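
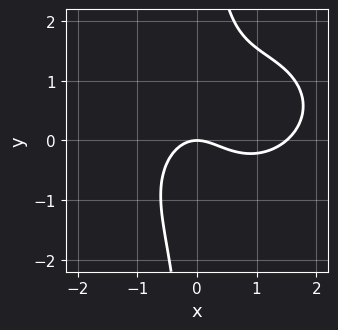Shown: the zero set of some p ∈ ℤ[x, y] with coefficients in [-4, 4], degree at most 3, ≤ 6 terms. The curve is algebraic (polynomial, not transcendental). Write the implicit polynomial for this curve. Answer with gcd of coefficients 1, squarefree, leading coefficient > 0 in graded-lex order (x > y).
First, degree: no degree-2 curve has this shape, so deg p = 3.
Next, from the axis intercepts and sections: it meets the y-axis at y = 0 (among the integer gridlines); it meets the x-axis at x = 0 (among the integer gridlines).
Finally, together with the visible shape, these determine p as stated.

2*x^3 - x^2*y + 3*x*y^2 - 3*x^2 - 3*y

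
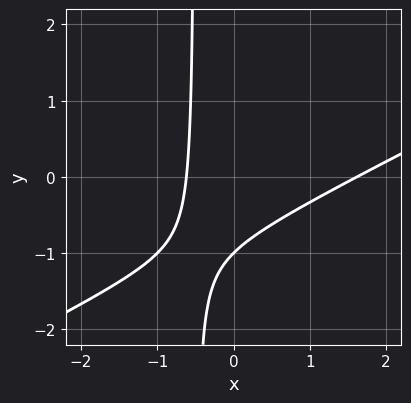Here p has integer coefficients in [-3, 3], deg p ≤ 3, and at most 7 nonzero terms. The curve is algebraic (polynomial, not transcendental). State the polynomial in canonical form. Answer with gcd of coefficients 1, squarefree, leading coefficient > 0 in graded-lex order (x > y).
x^2 - 2*x*y - x - y - 1

Degree: the shape is more complex than any degree-1 curve, so deg p = 2.
From the axis intercepts and sections: one y-axis crossing is at y = -1.
The integer polynomial consistent with all of this is the stated p.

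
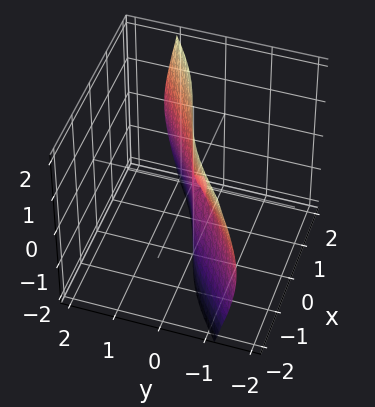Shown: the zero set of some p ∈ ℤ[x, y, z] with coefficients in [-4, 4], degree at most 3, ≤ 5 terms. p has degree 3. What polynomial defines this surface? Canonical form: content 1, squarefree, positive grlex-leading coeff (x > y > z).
1. Degree: no degree-2 surface has this shape, so deg p = 3.
2. From the visible intercepts: it meets the x-axis at x = 0 (among the integer gridlines); one y-axis crossing is at y = 0; every point of the z-axis in the box is on the surface.
3. These observations pin down the coefficients.

x^3 + x*z^2 - 3*y^3 - 3*y*z^2 - y^2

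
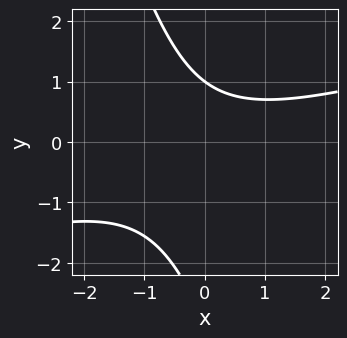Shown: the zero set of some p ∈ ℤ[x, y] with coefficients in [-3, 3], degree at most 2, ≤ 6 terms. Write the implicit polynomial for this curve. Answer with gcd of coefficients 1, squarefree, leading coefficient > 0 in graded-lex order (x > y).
x^2 - 3*x*y - y^2 - 2*y + 3

First, degree: no degree-1 curve has this shape, so deg p = 2.
Then, from the visible intercepts: it meets the y-axis at y = 1 (among the integer gridlines); no x-intercept at any integer in the box.
Finally, together with the visible shape, these determine p as stated.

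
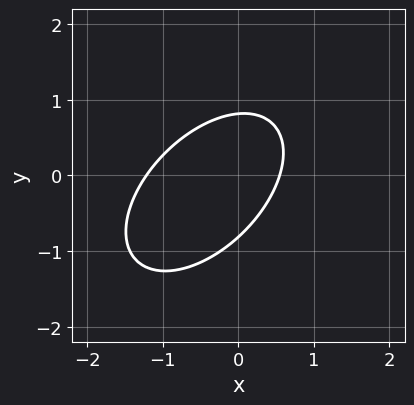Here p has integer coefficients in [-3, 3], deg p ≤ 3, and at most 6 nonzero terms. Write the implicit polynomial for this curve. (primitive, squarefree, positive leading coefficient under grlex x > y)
First, the degree is 2 — the shape is more complex than any degree-1 curve.
Finally, solving for integer coefficients yields p as stated.

3*x^2 - 3*x*y + 3*y^2 + 2*x - 2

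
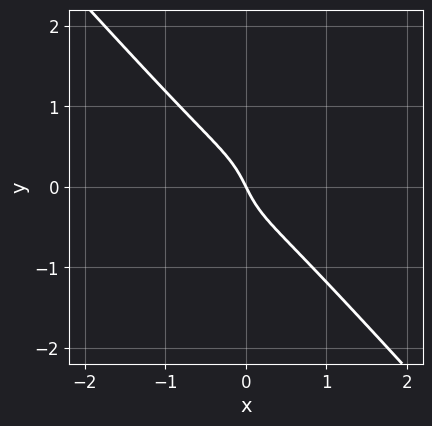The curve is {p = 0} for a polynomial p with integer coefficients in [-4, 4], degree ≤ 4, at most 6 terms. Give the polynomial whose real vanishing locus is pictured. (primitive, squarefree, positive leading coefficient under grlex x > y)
(a) The degree is 3 — a generic line meets the curve in up to 3 points.
(b) Checking where it meets the axes: it crosses the y-axis at the gridline y = 0; it crosses the x-axis at the gridline x = 0.
(c) These observations pin down the coefficients.

3*x^3 - x^2*y + 3*y^3 + 2*x + y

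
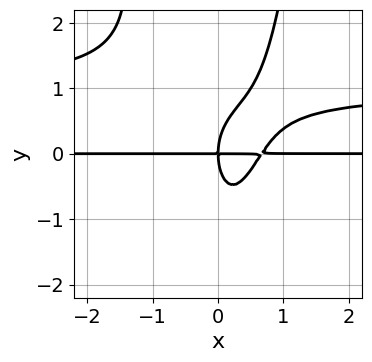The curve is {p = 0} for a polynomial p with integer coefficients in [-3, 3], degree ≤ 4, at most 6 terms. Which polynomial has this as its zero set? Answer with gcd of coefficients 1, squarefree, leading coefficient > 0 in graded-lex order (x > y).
3*x^2*y^2 - 3*x^2*y - y^3 + 2*x*y

First, degree: the shape is more complex than any degree-3 curve, so deg p = 4.
Next, observable constraints: every point of the x-axis in the box is on the curve; one y-axis crossing is at y = 0.
Finally, these observations pin down the coefficients.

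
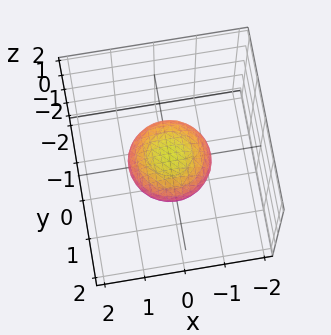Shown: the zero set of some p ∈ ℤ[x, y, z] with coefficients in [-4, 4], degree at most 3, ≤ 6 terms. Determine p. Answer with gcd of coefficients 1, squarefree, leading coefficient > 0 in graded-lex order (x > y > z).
x^2 + y^2 + 2*z^2 - 1

(a) Degree: a closed, bounded, convex surface; a quadric, so deg p = 2.
(b) Symmetries: it's symmetric under z → −z, forcing even powers of z; the surface is invariant under rotation about z: p = q(x² + y², z).
(c) From the visible intercepts: a circular section at z = 0 has radius exactly 1; the y-axis gridline crossings are at y ∈ {-1, 1}; the x-axis gridline crossings are at x ∈ {-1, 1}.
(d) These observations pin down the coefficients.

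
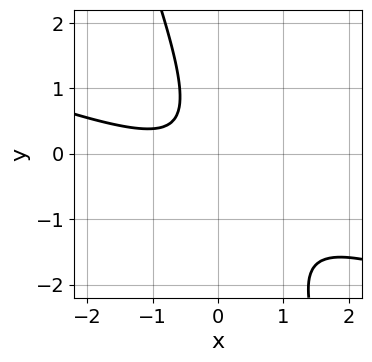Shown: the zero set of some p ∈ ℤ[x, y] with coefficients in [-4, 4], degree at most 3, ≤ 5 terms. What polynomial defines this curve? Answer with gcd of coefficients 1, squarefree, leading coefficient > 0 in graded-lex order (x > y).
x^2 + 3*x*y + y^2 + x + 1

1. deg p = 2. A generic line meets the curve in up to 2 points.
2. Against the integer gridlines: the curve avoids every integer y-axis point in the box; it misses every integer gridline on the x-axis.
3. Assembling these constraints gives the stated polynomial.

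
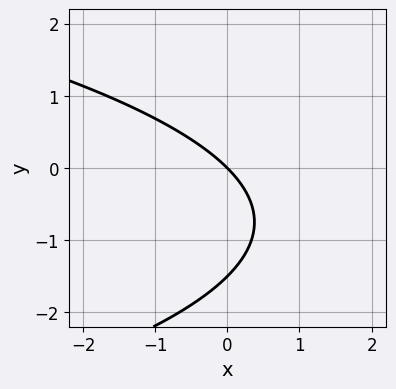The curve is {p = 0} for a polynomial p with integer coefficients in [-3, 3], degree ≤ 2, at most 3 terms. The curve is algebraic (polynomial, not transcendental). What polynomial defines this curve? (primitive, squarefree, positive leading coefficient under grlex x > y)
2*y^2 + 3*x + 3*y

1. The degree is 2 — no degree-1 curve has this shape.
2. From the axis intercepts and sections: it meets the y-axis at y = 0 (among the integer gridlines); it meets the x-axis at x = 0 (among the integer gridlines).
3. Fitting integer coefficients to these (and the overall shape) gives p.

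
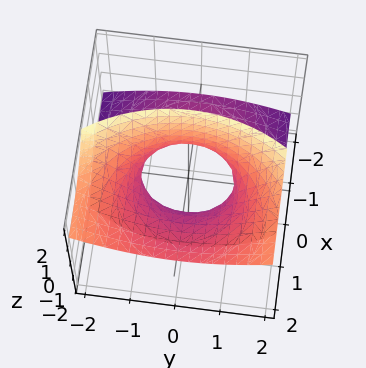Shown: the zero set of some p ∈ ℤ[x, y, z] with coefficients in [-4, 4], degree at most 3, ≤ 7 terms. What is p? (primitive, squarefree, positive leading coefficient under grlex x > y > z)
1. The degree is 2 — a generic line meets the surface in up to 2 points.
2. From the visible intercepts: among the integer gridlines, it crosses the x-axis at x ∈ {-1, 1}; the surface avoids every integer z-axis point in the box; the y-axis gridline crossings are at y ∈ {-1, 1}.
3. Fitting integer coefficients to these (and the overall shape) gives p.

x^2 - 3*x*z + y^2 - z^2 - 1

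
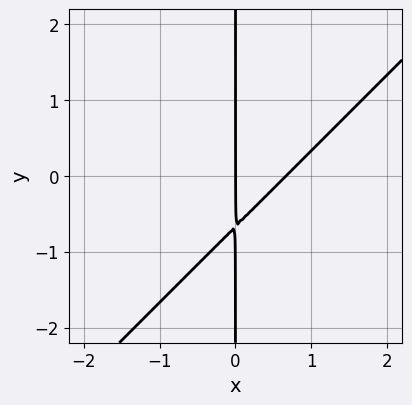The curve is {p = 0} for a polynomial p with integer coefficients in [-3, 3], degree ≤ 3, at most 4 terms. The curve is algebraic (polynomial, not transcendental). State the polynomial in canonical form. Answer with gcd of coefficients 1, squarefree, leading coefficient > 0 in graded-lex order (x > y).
The degree is 2 — no degree-1 curve has this shape.
From the visible intercepts: every point of the y-axis in the box is on the curve; it crosses the x-axis at the gridline x = 0.
Solving for integer coefficients yields p as stated.

3*x^2 - 3*x*y - 2*x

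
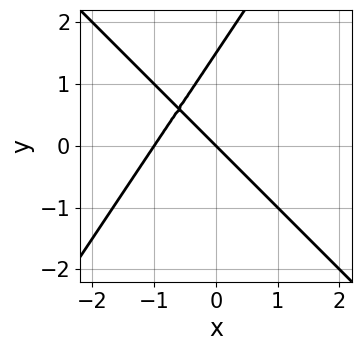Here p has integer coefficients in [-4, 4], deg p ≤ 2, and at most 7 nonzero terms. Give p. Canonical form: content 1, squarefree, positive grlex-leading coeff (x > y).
deg p = 2. The shape is more complex than any degree-1 curve.
Against the integer gridlines: the x-axis gridline crossings are at x ∈ {-1, 0}; it crosses the y-axis at the gridline y = 0.
Fitting integer coefficients to these (and the overall shape) gives p.

3*x^2 + x*y - 2*y^2 + 3*x + 3*y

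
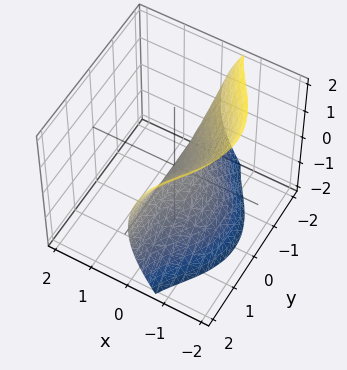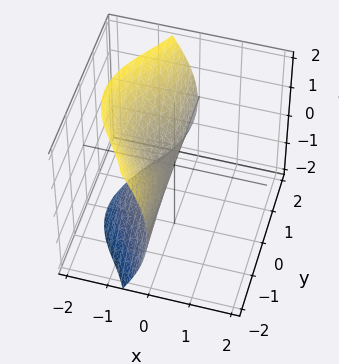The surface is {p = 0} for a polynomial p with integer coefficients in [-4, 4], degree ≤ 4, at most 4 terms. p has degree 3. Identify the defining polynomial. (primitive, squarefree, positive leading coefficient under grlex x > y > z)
1. Degree: a generic line meets the surface in up to 3 points, so deg p = 3.
2. Reading off the gridlines: it meets the x-axis at x = 0 (among the integer gridlines); it meets the z-axis at z = 0 (among the integer gridlines).
3. Fitting integer coefficients to these (and the overall shape) gives p. Check: (0, 1, 0) on the y-axis lies on the surface, and p(0, 1, 0) = 0. ✓

2*x^3 + 3*x*y^2 + 2*z^2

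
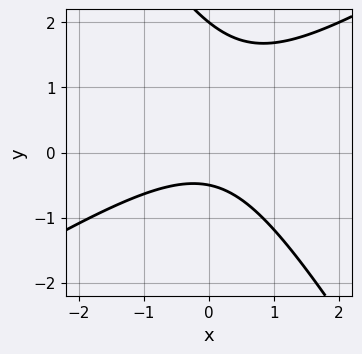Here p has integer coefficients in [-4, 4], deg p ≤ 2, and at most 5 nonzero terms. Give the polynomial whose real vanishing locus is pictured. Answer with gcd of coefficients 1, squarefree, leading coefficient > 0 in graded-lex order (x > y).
2*x^2 - 2*x*y - 2*y^2 + 3*y + 2

deg p = 2. The shape is more complex than any degree-1 curve.
From the axis intercepts and sections: no x-intercept at any integer in the box; it meets the y-axis at y = 2 (among the integer gridlines).
Matching integer coefficients to the picture gives p.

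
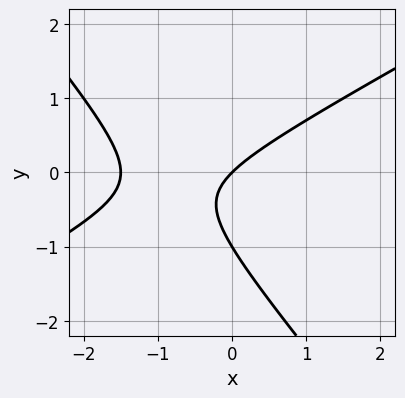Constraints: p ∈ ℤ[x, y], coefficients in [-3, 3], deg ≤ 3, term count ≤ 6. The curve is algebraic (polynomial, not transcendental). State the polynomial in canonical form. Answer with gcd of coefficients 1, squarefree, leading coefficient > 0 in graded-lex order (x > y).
1. deg p = 2. A generic line meets the curve in up to 2 points.
2. Checking where it meets the axes: among the integer gridlines, it crosses the y-axis at y ∈ {-1, 0}; it crosses the x-axis at the gridline x = 0.
3. Fitting integer coefficients to these (and the overall shape) gives p.

2*x^2 - 2*x*y - 3*y^2 + 3*x - 3*y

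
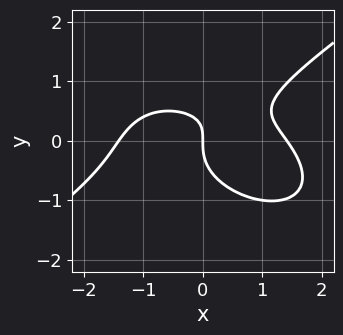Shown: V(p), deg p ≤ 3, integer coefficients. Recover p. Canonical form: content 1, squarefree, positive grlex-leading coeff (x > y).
x^3 - 3*y^3 + 2*x*y - 2*x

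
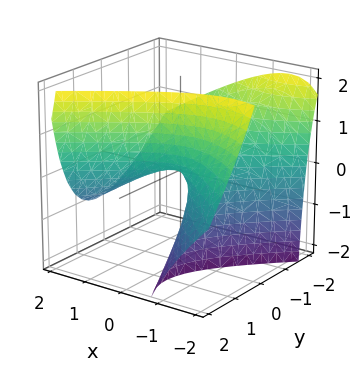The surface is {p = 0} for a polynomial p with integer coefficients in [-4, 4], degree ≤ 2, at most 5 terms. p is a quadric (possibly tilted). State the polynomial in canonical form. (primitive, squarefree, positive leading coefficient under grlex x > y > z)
2*x^2 + 3*x*z - 3*y^2 - 3*y*z + 3*z

1. Degree: the shape is more complex than any degree-1 surface, so deg p = 2.
2. Reading off the gridlines: one z-axis crossing is at z = 0; it crosses the x-axis at the gridline x = 0; it crosses the y-axis at the gridline y = 0.
3. The integer polynomial consistent with all of this is the stated p.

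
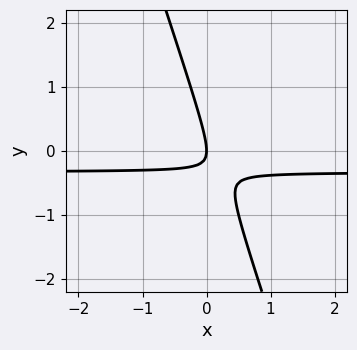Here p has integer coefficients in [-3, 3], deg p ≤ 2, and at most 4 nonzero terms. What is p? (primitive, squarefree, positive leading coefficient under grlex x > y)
3*x*y + y^2 + x

First, deg p = 2. A generic line meets the curve in up to 2 points.
Next, from the axis intercepts and sections: one x-axis crossing is at x = 0; it meets the y-axis at y = 0 (among the integer gridlines).
Finally, matching integer coefficients to the picture gives p.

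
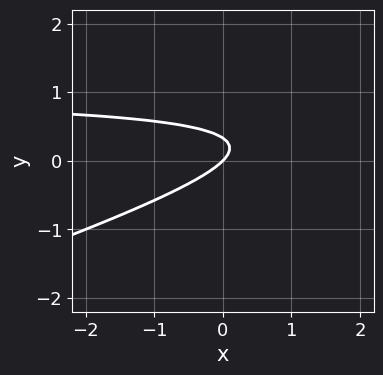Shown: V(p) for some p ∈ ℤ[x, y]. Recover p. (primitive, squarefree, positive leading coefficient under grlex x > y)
x*y - 3*y^2 - x + y

(a) deg p = 2. A generic line meets the curve in up to 2 points.
(b) Checking where it meets the axes: one x-axis crossing is at x = 0; it meets the y-axis at y = 0 (among the integer gridlines).
(c) Putting this together gives p.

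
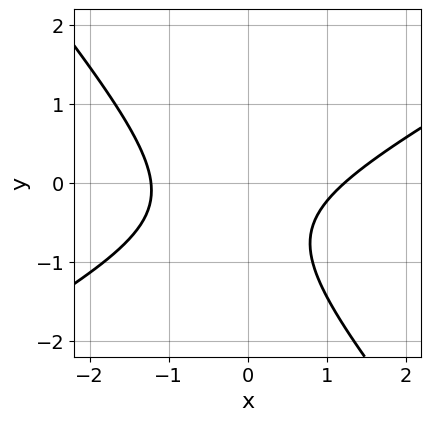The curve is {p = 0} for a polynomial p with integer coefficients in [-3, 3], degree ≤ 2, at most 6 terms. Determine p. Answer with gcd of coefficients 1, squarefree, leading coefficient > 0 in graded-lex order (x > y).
2*x^2 - 2*x*y - 3*y^2 - 3*y - 3

deg p = 2.
Observable constraints: no y-intercept at any integer in the box.
Matching integer coefficients to the picture gives p.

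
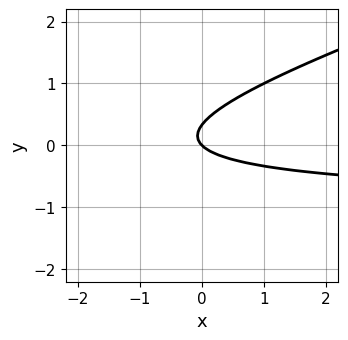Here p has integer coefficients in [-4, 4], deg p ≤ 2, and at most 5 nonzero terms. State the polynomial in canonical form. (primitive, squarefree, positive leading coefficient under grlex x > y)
x*y - 3*y^2 + x + y

(a) deg p = 2. No degree-1 curve has this shape.
(b) From the axis intercepts and sections: it crosses the x-axis at the gridline x = 0; it meets the y-axis at y = 0 (among the integer gridlines).
(c) Fitting integer coefficients to these (and the overall shape) gives p.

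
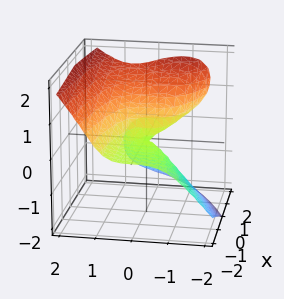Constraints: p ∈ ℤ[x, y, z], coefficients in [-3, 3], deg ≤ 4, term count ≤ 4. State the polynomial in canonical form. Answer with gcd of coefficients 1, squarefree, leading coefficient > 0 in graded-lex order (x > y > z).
x*y*z - 2*y^3 + 2*z^3 - 3*x*z

First, degree: a generic line meets the surface in up to 3 points, so deg p = 3.
Then, against the integer gridlines: it crosses the z-axis at the gridline z = 0; every point of the x-axis in the box is on the surface; one y-axis crossing is at y = 0.
Finally, putting this together gives p.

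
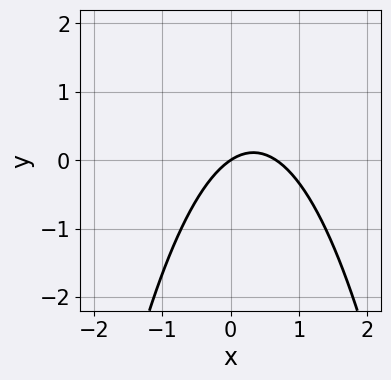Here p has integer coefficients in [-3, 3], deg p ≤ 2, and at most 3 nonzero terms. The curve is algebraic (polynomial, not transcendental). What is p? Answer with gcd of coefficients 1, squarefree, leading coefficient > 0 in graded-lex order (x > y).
First, the degree is 2 — the shape is more complex than any degree-1 curve.
Then, against the integer gridlines: it crosses the x-axis at the gridline x = 0; it crosses the y-axis at the gridline y = 0.
Finally, together with the visible shape, these determine p as stated.

3*x^2 - 2*x + 3*y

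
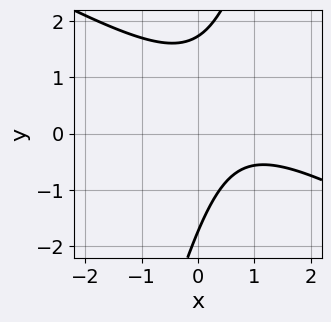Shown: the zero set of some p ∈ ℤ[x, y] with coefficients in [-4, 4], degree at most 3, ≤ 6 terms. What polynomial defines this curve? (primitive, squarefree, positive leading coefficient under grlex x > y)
2*x^2 + 3*x*y - y^2 - 3*x + 3

1. Degree: no degree-1 curve has this shape, so deg p = 2.
2. Reading off the gridlines: no x-intercept at any integer in the box.
3. These observations pin down the coefficients.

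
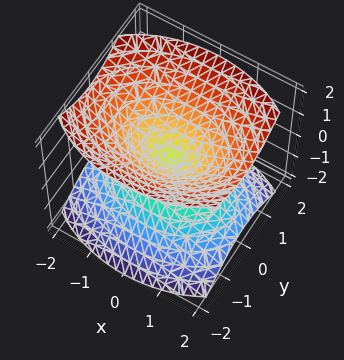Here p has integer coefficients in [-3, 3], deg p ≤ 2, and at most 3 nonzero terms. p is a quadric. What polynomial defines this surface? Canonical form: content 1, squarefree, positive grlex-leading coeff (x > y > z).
I count 2 distinct pieces. They look like related sheets of one shape, so recover p as a whole.
The degree is 2 — two nappes meeting at a single point; a quadric.
Symmetries: mirror symmetry x ↦ −x ⇒ only even powers of x; mirror symmetry z ↦ −z ⇒ only even powers of z; the y ↦ −y reflection is a symmetry, so y appears only in even powers.
Reading off the gridlines: it meets the x-axis at x = 0 (among the integer gridlines); it crosses the z-axis at the gridline z = 0; it meets the y-axis at y = 0 (among the integer gridlines).
Solving for integer coefficients yields p as stated.

x^2 + 2*y^2 - 2*z^2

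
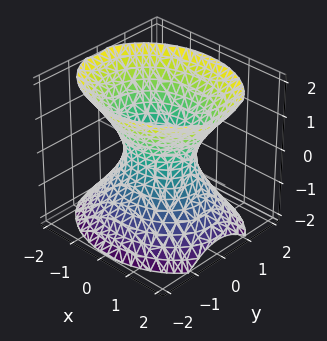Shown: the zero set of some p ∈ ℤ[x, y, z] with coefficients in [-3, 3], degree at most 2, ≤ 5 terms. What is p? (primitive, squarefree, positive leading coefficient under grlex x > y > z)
2*x^2 + 3*y^2 - 2*z^2 - 2

(a) Degree: an hourglass — one-sheet hyperboloid; a quadric, so deg p = 2.
(b) Symmetries: the x ↦ −x reflection is a symmetry, so x appears only in even powers; mirror symmetry y ↦ −y ⇒ only even powers of y; mirror symmetry z ↦ −z ⇒ only even powers of z.
(c) Observable constraints: among the integer gridlines, it crosses the x-axis at x ∈ {-1, 1}; it misses every integer gridline on the z-axis.
(d) These observations pin down the coefficients.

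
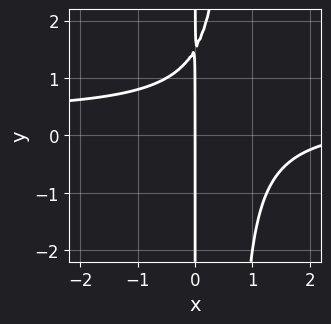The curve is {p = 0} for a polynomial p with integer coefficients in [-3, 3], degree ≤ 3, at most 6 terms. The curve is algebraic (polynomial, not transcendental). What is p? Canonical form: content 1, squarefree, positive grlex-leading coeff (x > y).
3*x^2*y - x^2 - 2*x*y + 3*x

Degree: no degree-2 curve has this shape, so deg p = 3.
Observable constraints: one x-axis crossing is at x = 0; the visible y-axis segment lies entirely on the curve.
These observations pin down the coefficients.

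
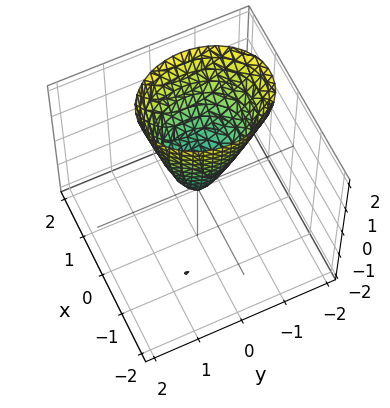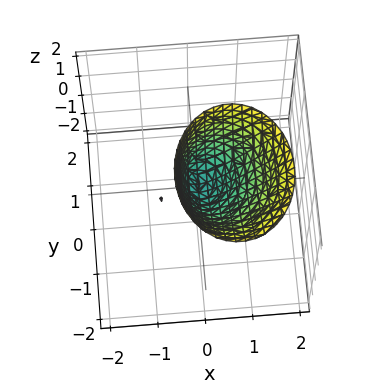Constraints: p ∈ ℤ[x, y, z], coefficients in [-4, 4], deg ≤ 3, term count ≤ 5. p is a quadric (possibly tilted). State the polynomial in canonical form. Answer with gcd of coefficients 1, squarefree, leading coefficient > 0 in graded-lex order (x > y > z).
3*x^2 - 2*x*z + 2*y^2 + y*z - z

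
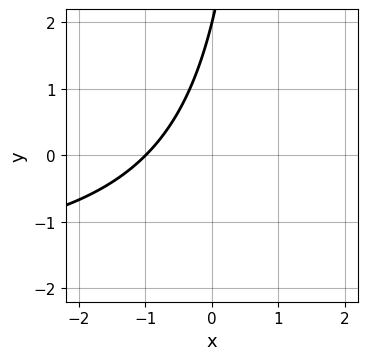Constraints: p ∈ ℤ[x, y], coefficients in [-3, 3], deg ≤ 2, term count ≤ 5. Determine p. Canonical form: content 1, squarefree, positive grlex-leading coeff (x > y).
x*y + 2*x - y + 2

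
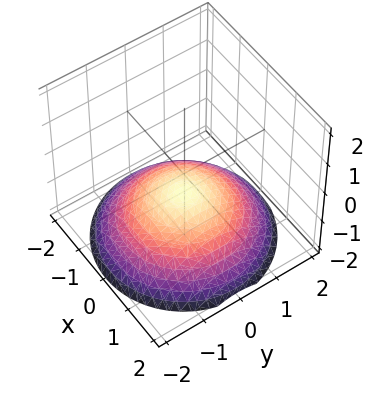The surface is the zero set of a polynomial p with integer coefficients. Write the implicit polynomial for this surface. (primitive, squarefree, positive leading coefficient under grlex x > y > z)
deg p = 2. A generic line meets the surface in up to 2 points.
By symmetry, the z-axis is an axis of rotation, so x and y enter only as x² + y².
Checking where it meets the axes: a circular section at z = -1 has radius exactly 1; no y-intercept at any integer in the box; no x-intercept at any integer in the box.
Matching integer coefficients to the picture gives p.

x^2 + y^2 + 3*z + 2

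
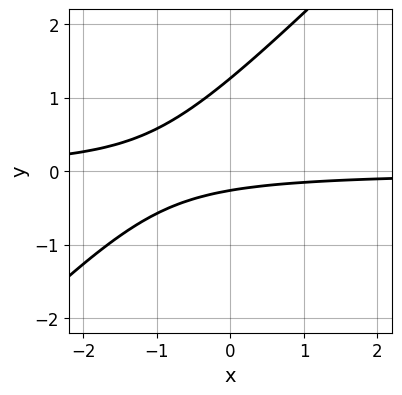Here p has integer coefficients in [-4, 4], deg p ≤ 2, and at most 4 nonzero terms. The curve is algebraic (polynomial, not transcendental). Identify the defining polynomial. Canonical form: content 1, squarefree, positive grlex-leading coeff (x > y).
3*x*y - 3*y^2 + 3*y + 1

First, the degree is 2 — the shape is more complex than any degree-1 curve.
Next, checking where it meets the axes: no x-intercept at any integer in the box.
Finally, fitting integer coefficients to these (and the overall shape) gives p.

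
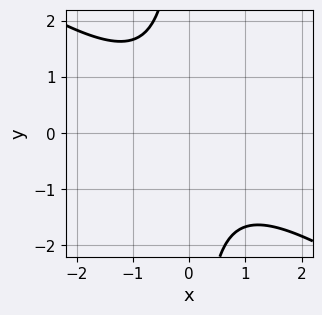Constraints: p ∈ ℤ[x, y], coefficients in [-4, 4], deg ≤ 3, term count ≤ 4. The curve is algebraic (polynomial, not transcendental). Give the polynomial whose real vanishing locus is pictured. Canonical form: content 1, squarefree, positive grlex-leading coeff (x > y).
First, the degree is 2 — a generic line meets the curve in up to 2 points.
Next, against the integer gridlines: it misses every integer gridline on the y-axis; it misses every integer gridline on the x-axis.
Finally, putting this together gives p.

2*x^2 + 3*x*y + 3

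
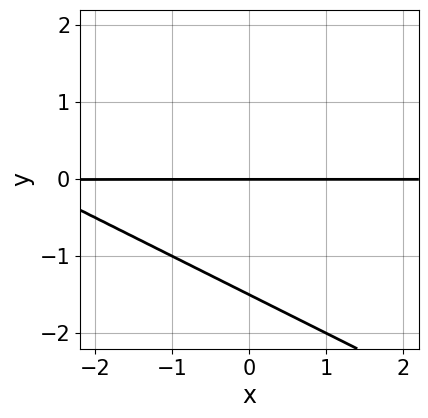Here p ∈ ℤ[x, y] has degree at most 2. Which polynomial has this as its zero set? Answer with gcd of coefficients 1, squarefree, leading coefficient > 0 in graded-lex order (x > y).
The degree is 2 — no degree-1 curve has this shape.
Checking where it meets the axes: one y-axis crossing is at y = 0; the visible x-axis segment lies entirely on the curve.
Solving for integer coefficients yields p as stated.

x*y + 2*y^2 + 3*y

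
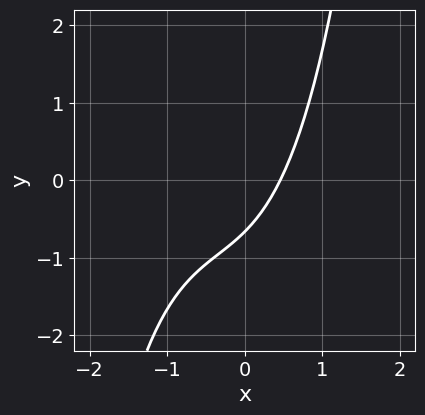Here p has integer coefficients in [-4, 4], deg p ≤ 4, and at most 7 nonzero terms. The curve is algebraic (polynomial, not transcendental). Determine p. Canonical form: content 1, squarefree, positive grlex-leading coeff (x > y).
(a) Degree: a generic line meets the curve in up to 3 points, so deg p = 3.
(b) Matching integer coefficients to the picture gives p.

2*x^3 + 2*x^2 + 3*x - 3*y - 2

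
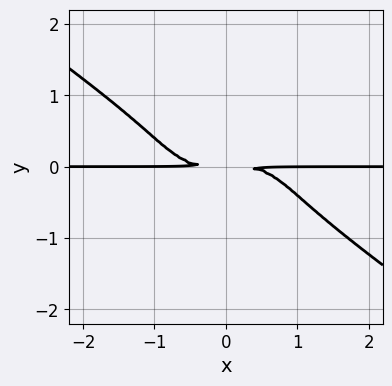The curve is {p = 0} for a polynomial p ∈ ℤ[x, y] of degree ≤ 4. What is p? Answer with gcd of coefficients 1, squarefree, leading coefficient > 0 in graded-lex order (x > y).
(a) deg p = 4.
(b) From the visible intercepts: the visible x-axis segment lies entirely on the curve.
(c) Solving for integer coefficients yields p as stated.

x^3*y + 3*y^4 + 2*y^2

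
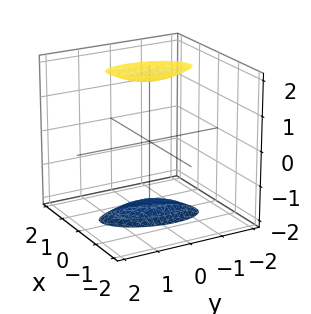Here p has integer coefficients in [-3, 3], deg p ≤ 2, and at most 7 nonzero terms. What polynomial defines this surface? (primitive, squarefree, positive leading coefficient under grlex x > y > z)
I count 2 distinct pieces.
The degree is 2 — the shape is more complex than any degree-1 surface.
Against the integer gridlines: the surface avoids every integer y-axis point in the box; it misses every integer gridline on the x-axis.
Matching integer coefficients to the picture gives p.

3*x^2 - x*y + y^2 - z^2 + 3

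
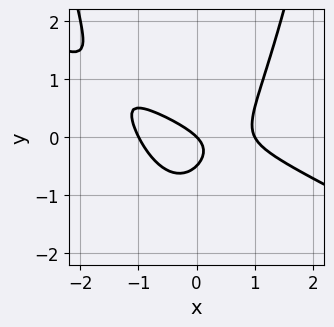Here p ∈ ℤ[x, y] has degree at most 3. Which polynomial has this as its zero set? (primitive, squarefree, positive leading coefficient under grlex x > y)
The degree is 3 — the shape is more complex than any degree-2 curve.
Checking where it meets the axes: the x-axis gridline crossings are at x ∈ {-1, 0, 1}; it crosses the y-axis at the gridline y = 0.
Together with the visible shape, these determine p as stated.

x^3 + 2*x^2*y - 2*y^2 - x - y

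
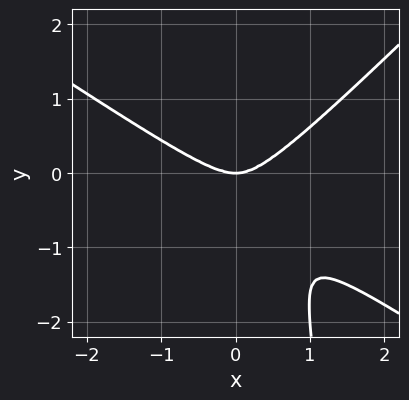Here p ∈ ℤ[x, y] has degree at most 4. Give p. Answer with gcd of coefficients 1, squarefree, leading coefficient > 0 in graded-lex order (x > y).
2*x^4 + x^3*y - 3*x^2*y^2 - 2*x^2*y - y^3

Degree: the shape is more complex than any degree-3 curve, so deg p = 4.
From the axis intercepts and sections: one x-axis crossing is at x = 0; it meets the y-axis at y = 0 (among the integer gridlines).
These observations pin down the coefficients.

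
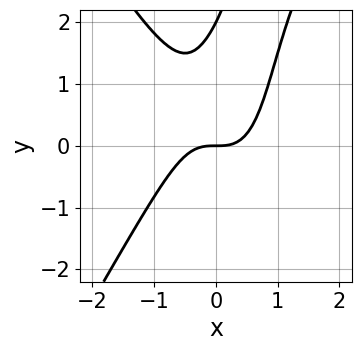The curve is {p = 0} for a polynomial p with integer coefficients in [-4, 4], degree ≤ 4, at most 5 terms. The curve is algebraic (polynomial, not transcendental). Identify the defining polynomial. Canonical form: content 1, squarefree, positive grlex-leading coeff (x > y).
(a) Degree: a generic line meets the curve in up to 3 points, so deg p = 3.
(b) Observable constraints: it crosses the x-axis at the gridline x = 0; among the integer gridlines, it crosses the y-axis at y ∈ {0, 2}.
(c) Fitting integer coefficients to these (and the overall shape) gives p.

3*x^3 - x*y^2 + y^2 - 2*y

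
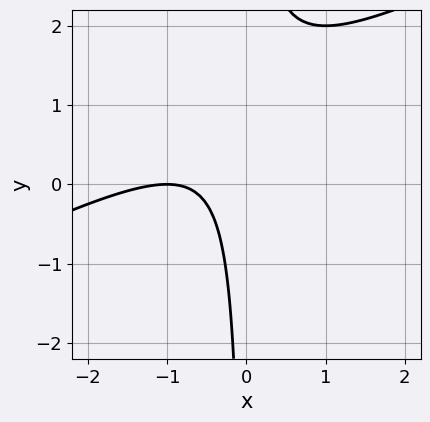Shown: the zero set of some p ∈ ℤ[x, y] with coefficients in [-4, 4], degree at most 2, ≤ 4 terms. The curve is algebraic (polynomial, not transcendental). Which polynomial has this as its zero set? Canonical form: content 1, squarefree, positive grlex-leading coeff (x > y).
Degree: the shape is more complex than any degree-1 curve, so deg p = 2.
Observable constraints: it crosses the x-axis at the gridline x = -1; it misses every integer gridline on the y-axis.
Assembling these constraints gives the stated polynomial.

x^2 - 2*x*y + 2*x + 1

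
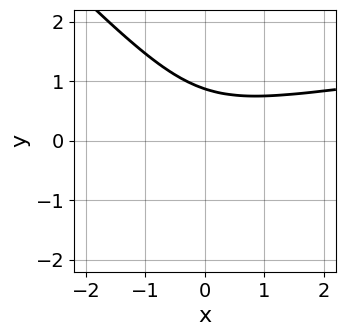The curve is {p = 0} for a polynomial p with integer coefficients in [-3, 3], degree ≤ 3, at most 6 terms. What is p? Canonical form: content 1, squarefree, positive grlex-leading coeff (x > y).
3*x*y^2 + 3*y^3 - x^2 - 2

(a) Degree: a generic line meets the curve in up to 3 points, so deg p = 3.
(b) Reading off the gridlines: no x-intercept at any integer in the box.
(c) Assembling these constraints gives the stated polynomial.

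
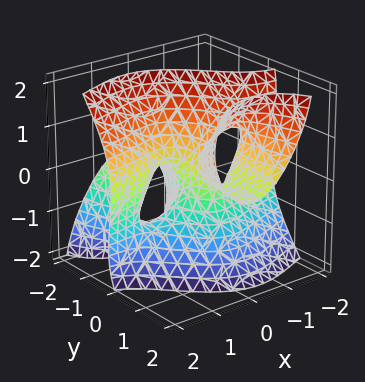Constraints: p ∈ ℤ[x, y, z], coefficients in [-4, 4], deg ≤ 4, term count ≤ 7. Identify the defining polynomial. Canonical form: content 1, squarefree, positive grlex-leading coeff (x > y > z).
3*x^2*y + x*z^2 - 2*y^2*z + z^3 + x

deg p = 3. No degree-2 surface has this shape.
Against the integer gridlines: one x-axis crossing is at x = 0; one z-axis crossing is at z = 0.
Fitting integer coefficients to these (and the overall shape) gives p. Check: (0, 1, 0) on the y-axis lies on the surface, and p(0, 1, 0) = 0. ✓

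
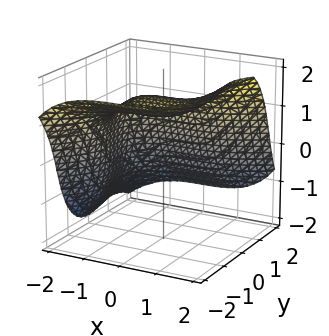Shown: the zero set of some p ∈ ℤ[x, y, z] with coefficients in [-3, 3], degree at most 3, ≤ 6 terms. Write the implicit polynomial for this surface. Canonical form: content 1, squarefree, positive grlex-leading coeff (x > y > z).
x^3 - 2*y^3 - 2*y^2*z - z^3 + 3

1. deg p = 3. The shape is more complex than any degree-2 surface.
2. Solving for integer coefficients yields p as stated.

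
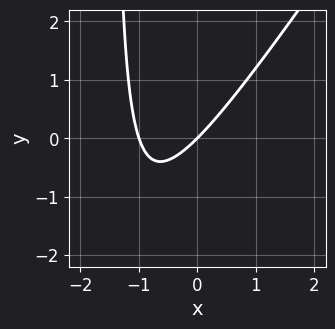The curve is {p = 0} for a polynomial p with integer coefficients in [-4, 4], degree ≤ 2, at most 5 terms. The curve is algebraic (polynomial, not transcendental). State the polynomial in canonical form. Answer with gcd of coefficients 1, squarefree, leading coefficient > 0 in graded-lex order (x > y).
3*x^2 - 2*x*y + 3*x - 3*y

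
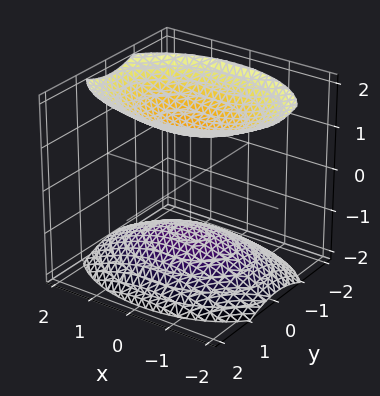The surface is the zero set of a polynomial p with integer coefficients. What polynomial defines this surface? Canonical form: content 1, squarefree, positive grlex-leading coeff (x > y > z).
First, the picture has 2 separate pieces. They look like related sheets of one shape, so recover p as a whole.
Next, degree: two sheets facing apart; a quadric, so deg p = 2.
Next, symmetries: it's symmetric under y → −y, forcing even powers of y; mirror symmetry x ↦ −x ⇒ only even powers of x; it's symmetric under z → −z, forcing even powers of z.
Then, checking where it meets the axes: it misses every integer gridline on the x-axis; it misses every integer gridline on the y-axis.
Finally, putting this together gives p.

x^2 + 2*y^2 - 2*z^2 + 3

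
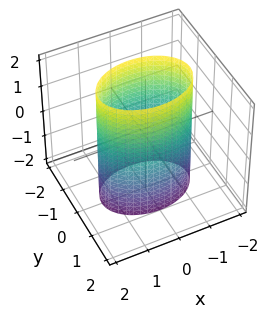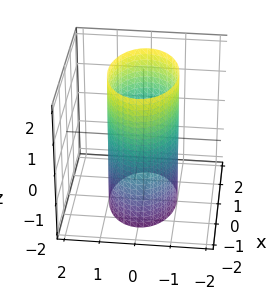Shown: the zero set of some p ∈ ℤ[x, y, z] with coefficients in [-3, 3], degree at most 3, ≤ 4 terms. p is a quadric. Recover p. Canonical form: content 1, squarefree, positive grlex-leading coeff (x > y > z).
1. Degree: constant cross-section along one axis; a quadric, so deg p = 2.
2. Symmetries: the z ↦ −z reflection is a symmetry, so z appears only in even powers; mirror symmetry y ↦ −y ⇒ only even powers of y; it's symmetric under x → −x, forcing even powers of x.
3. Checking where it meets the axes: the y-axis gridline crossings are at y ∈ {-1, 1}; the surface avoids every integer z-axis point in the box.
4. Together with the visible shape, these determine p as stated.

x^2 + 2*y^2 - 2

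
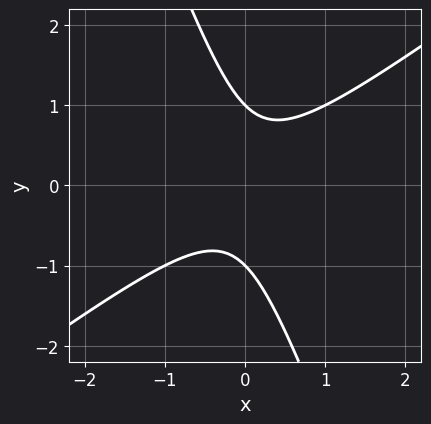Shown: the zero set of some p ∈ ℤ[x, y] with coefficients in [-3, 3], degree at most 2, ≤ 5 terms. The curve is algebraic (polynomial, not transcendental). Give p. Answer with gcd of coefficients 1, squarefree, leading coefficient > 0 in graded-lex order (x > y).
First, deg p = 2. The shape is more complex than any degree-1 curve.
Then, observable constraints: no x-intercept at any integer in the box; among the integer gridlines, it crosses the y-axis at y ∈ {-1, 1}.
Finally, the integer polynomial consistent with all of this is the stated p.

2*x^2 - 2*x*y - y^2 + 1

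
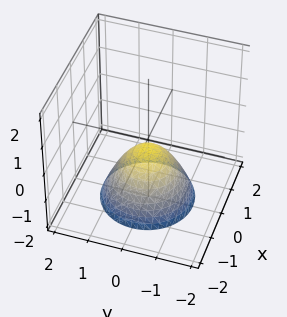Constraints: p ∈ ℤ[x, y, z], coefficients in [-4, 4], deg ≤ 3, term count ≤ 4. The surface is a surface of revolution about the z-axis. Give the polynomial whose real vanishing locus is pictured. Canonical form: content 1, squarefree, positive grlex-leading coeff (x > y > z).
1. The degree is 2 — no degree-1 surface has this shape.
2. By symmetry, the surface is invariant under rotation about z: p = q(x² + y², z).
3. Against the integer gridlines: a circular section at z = -1 has radius between 0 and 1; it misses every integer gridline on the y-axis.
4. Putting this together gives p.

3*x^2 + 3*y^2 + 3*z + 1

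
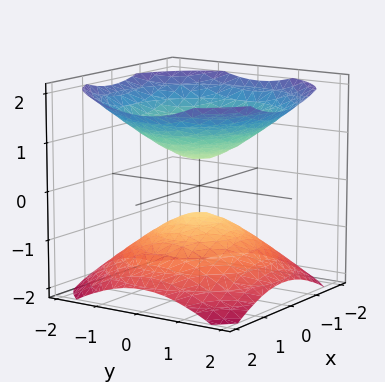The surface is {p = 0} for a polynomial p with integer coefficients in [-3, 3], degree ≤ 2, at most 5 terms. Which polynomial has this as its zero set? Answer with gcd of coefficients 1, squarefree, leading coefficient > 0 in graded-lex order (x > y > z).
1. I count 2 distinct pieces.
2. The degree is 2 — a generic line meets the surface in up to 2 points.
3. Symmetries: rotational symmetry about the z-axis ⇒ p depends on x, y only through x² + y².
4. Checking where it meets the axes: it misses every integer gridline on the y-axis; no x-intercept at any integer in the box.
5. Putting this together gives p.

2*x^2 + 2*y^2 - 3*z^2 + 1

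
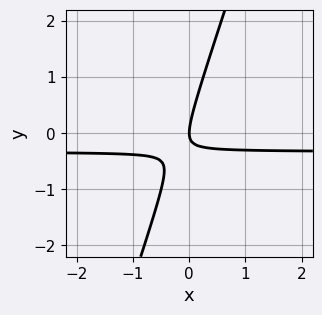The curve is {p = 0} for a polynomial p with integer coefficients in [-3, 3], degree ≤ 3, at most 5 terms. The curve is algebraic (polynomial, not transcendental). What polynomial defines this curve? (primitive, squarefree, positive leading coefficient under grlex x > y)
First, deg p = 2.
Then, reading off the gridlines: one x-axis crossing is at x = 0; it meets the y-axis at y = 0 (among the integer gridlines).
Finally, these observations pin down the coefficients.

3*x*y - y^2 + x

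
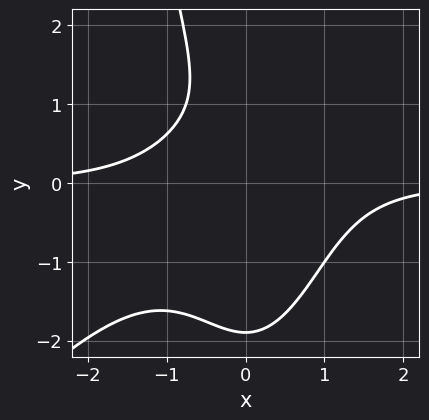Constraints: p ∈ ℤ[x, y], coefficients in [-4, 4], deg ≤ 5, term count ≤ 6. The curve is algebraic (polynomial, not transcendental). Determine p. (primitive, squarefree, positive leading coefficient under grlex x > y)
First, the degree is 4 — a generic line meets the curve in up to 4 points.
Next, from the visible intercepts: the curve avoids every integer x-axis point in the box.
Finally, putting this together gives p.

2*x^3*y - 2*x^2*y^2 + y^3 - 2*y + 3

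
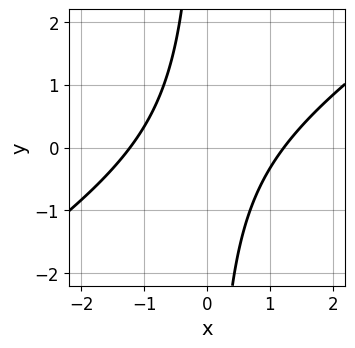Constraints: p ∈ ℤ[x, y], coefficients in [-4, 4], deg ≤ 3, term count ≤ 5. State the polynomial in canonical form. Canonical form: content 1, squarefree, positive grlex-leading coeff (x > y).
(a) deg p = 2.
(b) Reading off the gridlines: no y-intercept at any integer in the box.
(c) The integer polynomial consistent with all of this is the stated p.

2*x^2 - 3*x*y - 3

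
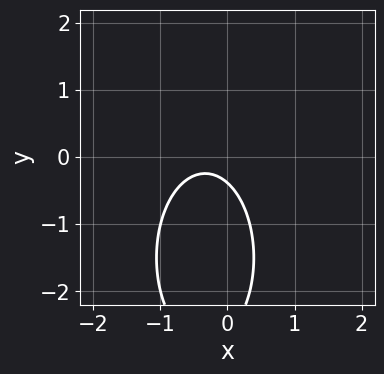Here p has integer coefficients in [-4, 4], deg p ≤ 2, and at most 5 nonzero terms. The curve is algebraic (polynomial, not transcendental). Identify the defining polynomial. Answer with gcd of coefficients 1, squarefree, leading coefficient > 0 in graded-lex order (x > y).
First, deg p = 2.
Then, reading off the gridlines: no x-intercept at any integer in the box.
Finally, the integer polynomial consistent with all of this is the stated p.

3*x^2 + y^2 + 2*x + 3*y + 1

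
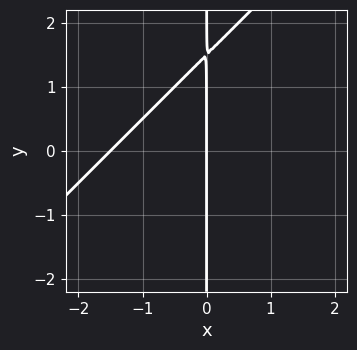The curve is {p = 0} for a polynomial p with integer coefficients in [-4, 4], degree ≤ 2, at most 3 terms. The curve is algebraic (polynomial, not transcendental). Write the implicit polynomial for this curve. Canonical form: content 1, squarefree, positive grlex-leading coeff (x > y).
2*x^2 - 2*x*y + 3*x

The degree is 2 — a generic line meets the curve in up to 2 points.
Against the integer gridlines: it meets the x-axis at x = 0 (among the integer gridlines); the visible y-axis segment lies entirely on the curve.
Solving for integer coefficients yields p as stated.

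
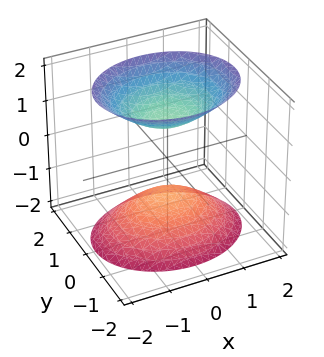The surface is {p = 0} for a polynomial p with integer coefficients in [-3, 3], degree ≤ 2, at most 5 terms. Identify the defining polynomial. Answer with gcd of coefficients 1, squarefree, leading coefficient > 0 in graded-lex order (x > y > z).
(a) The picture has 2 separate pieces. Treating them together as one polynomial.
(b) The degree is 2 — two sheets facing apart; a quadric.
(c) Symmetries: mirror symmetry x ↦ −x ⇒ only even powers of x; mirror symmetry y ↦ −y ⇒ only even powers of y; mirror symmetry z ↦ −z ⇒ only even powers of z.
(d) Against the integer gridlines: the z-axis gridline crossings are at z ∈ {-1, 1}; no x-intercept at any integer in the box.
(e) Solving for integer coefficients yields p as stated.

2*x^2 + 3*y^2 - 2*z^2 + 2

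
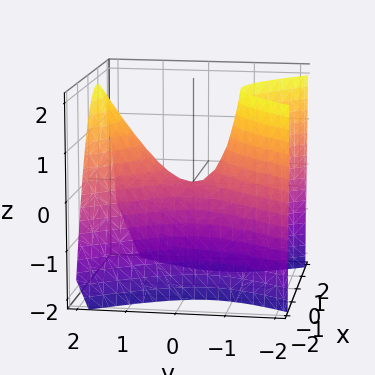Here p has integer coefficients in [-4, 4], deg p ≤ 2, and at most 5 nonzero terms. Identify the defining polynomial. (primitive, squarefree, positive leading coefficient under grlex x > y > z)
3*x^2 - 2*y^2 + y*z + 2*z

First, degree: no degree-1 surface has this shape, so deg p = 2.
Next, reading off the gridlines: it crosses the y-axis at the gridline y = 0; it meets the x-axis at x = 0 (among the integer gridlines); it crosses the z-axis at the gridline z = 0.
Finally, the integer polynomial consistent with all of this is the stated p.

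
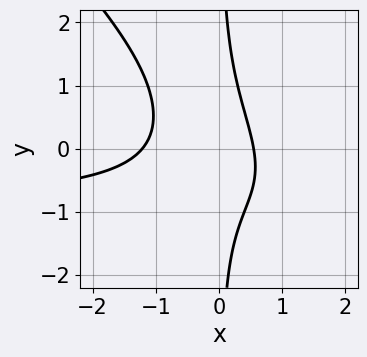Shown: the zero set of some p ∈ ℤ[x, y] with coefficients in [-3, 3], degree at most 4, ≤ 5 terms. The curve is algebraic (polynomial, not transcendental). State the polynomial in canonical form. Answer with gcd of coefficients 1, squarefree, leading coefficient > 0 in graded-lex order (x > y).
3*x^2*y + 3*x*y^2 + 3*x^2 + 2*x - 2

Degree: no degree-2 curve has this shape, so deg p = 3.
Checking where it meets the axes: it misses every integer gridline on the y-axis.
Together with the visible shape, these determine p as stated.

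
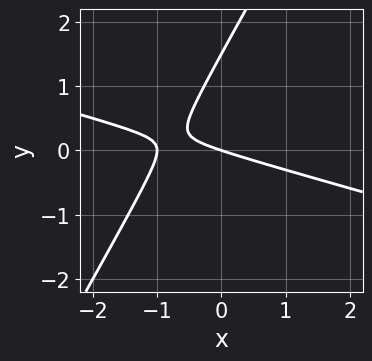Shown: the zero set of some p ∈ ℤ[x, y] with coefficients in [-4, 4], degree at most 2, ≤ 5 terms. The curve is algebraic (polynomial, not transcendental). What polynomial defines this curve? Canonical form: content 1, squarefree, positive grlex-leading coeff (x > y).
x^2 + 3*x*y - 2*y^2 + x + 3*y

1. Degree: no degree-1 curve has this shape, so deg p = 2.
2. Observable constraints: among the integer gridlines, it crosses the x-axis at x ∈ {-1, 0}; one y-axis crossing is at y = 0.
3. Putting this together gives p.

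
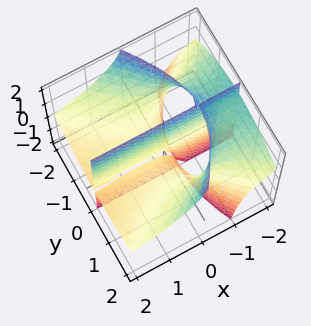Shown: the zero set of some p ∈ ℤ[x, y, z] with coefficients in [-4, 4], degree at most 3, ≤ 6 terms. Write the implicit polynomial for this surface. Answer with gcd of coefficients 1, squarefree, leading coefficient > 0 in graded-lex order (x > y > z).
x^2*y + 3*x*y*z - y^3 + 2*y*z + y

(a) There are 2 components. Treating them together as one polynomial.
(b) The degree is 3 — the shape is more complex than any degree-2 surface.
(c) Reading off the gridlines: the visible x-axis segment lies entirely on the surface; the visible z-axis segment lies entirely on the surface; the y-axis gridline crossings are at y ∈ {-1, 0, 1}.
(d) Fitting integer coefficients to these (and the overall shape) gives p.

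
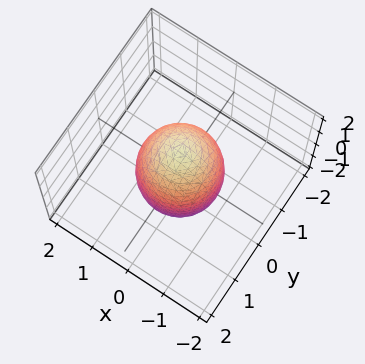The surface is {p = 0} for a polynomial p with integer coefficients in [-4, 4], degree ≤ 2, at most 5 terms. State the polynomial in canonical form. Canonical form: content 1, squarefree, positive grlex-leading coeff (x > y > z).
1. Degree: bounded and convex; a quadric, so deg p = 2.
2. Symmetries: the z ↦ −z reflection is a symmetry, so z appears only in even powers; the z-axis is an axis of rotation, so x and y enter only as x² + y².
3. From the visible intercepts: among the integer gridlines, it crosses the y-axis at y ∈ {-1, 1}; the x-axis gridline crossings are at x ∈ {-1, 1}; a circular section at z = 0 has radius exactly 1.
4. Together with the visible shape, these determine p as stated.

3*x^2 + 3*y^2 + z^2 - 3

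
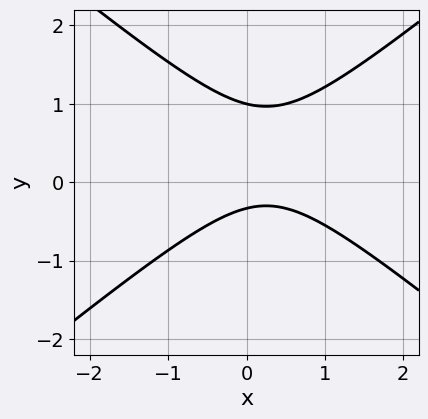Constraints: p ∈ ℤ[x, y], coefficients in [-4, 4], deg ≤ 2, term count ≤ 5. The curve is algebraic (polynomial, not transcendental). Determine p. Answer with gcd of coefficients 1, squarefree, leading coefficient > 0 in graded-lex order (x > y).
First, degree: a generic line meets the curve in up to 2 points, so deg p = 2.
Next, from the visible intercepts: it misses every integer gridline on the x-axis; it crosses the y-axis at the gridline y = 1.
Finally, these observations pin down the coefficients.

2*x^2 - 3*y^2 - x + 2*y + 1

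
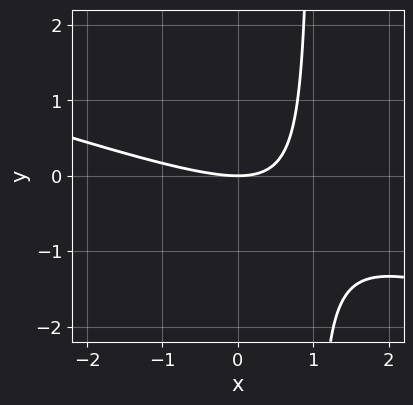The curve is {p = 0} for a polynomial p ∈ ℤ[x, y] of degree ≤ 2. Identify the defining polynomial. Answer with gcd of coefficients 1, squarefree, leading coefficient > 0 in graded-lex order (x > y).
x^2 + 3*x*y - 3*y

1. deg p = 2. The shape is more complex than any degree-1 curve.
2. From the visible intercepts: one y-axis crossing is at y = 0; it meets the x-axis at x = 0 (among the integer gridlines).
3. The integer polynomial consistent with all of this is the stated p.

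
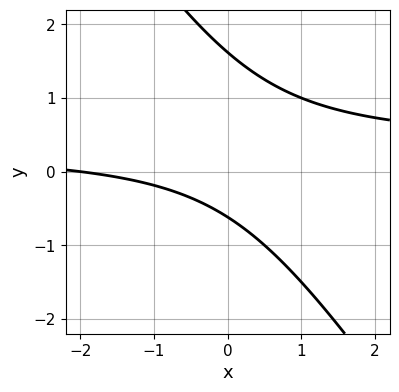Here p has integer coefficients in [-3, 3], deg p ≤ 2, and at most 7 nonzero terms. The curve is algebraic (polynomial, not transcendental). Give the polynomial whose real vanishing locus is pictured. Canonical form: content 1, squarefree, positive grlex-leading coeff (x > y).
3*x*y + 2*y^2 - x - 2*y - 2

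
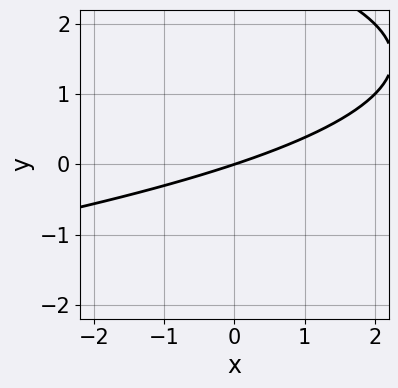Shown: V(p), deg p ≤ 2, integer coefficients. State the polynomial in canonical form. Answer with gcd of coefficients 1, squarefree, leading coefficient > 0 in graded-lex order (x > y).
1. The degree is 2 — the shape is more complex than any degree-1 curve.
2. Against the integer gridlines: it crosses the y-axis at the gridline y = 0; one x-axis crossing is at x = 0.
3. Fitting integer coefficients to these (and the overall shape) gives p.

y^2 + x - 3*y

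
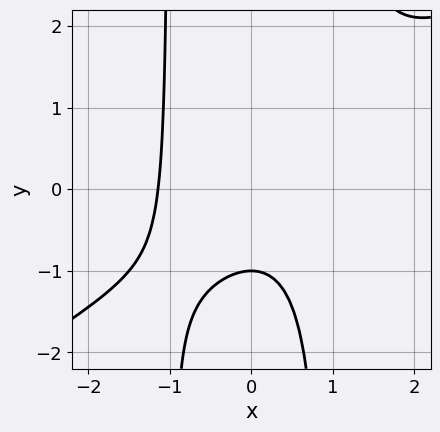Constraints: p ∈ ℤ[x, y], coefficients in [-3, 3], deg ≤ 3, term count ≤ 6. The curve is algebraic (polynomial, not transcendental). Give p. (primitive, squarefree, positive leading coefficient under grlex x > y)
The degree is 3 — a generic line meets the curve in up to 3 points.
Reading off the gridlines: it crosses the y-axis at the gridline y = -1.
Together with the visible shape, these determine p as stated.

2*x^3 - 3*x^2*y + 3*y + 3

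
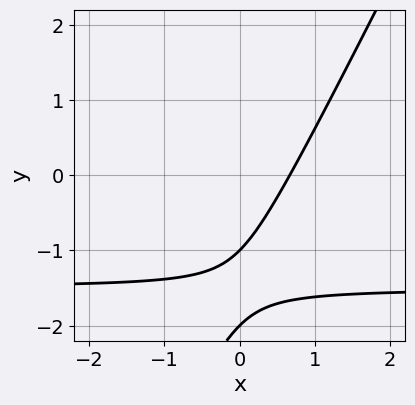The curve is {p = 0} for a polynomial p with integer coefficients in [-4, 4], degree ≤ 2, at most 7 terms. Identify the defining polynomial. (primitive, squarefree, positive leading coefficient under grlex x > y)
(a) The degree is 2 — no degree-1 curve has this shape.
(b) Reading off the gridlines: among the integer gridlines, it crosses the y-axis at y ∈ {-2, -1}.
(c) These observations pin down the coefficients.

2*x*y - y^2 + 3*x - 3*y - 2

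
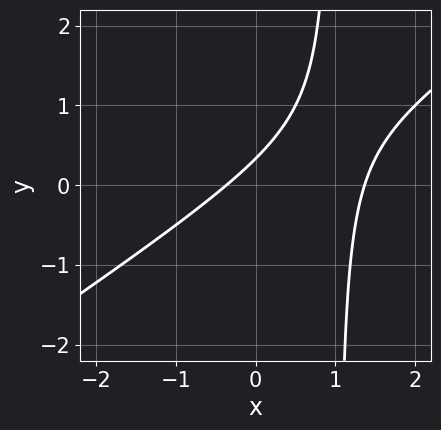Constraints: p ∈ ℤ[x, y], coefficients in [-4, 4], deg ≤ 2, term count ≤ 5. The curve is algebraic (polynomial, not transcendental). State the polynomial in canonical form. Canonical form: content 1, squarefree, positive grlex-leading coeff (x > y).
2*x^2 - 3*x*y - 2*x + 3*y - 1

1. deg p = 2. No degree-1 curve has this shape.
2. Matching integer coefficients to the picture gives p.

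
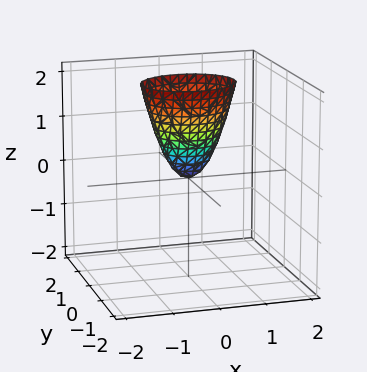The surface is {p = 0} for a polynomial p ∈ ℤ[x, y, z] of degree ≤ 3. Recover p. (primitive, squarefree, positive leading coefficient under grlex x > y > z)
1. The degree is 2 — a paraboloid; a quadric.
2. Symmetries: mirror symmetry x ↦ −x ⇒ only even powers of x; it's symmetric under y → −y, forcing even powers of y.
3. Against the integer gridlines: it crosses the y-axis at the gridline y = 0; it crosses the x-axis at the gridline x = 0; it crosses the z-axis at the gridline z = 0.
4. Solving for integer coefficients yields p as stated.

2*x^2 + 3*y^2 - z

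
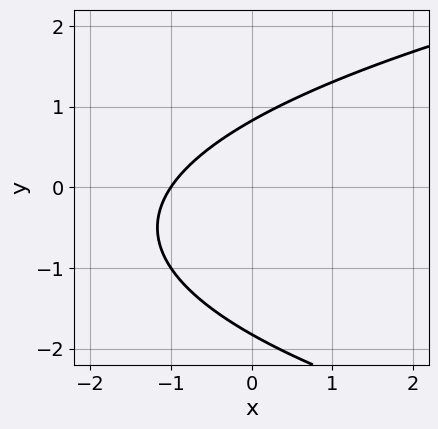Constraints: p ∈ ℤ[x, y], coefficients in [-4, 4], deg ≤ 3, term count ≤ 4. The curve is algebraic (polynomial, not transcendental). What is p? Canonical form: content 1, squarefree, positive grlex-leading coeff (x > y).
2*y^2 - 3*x + 2*y - 3

First, the degree is 2 — a generic line meets the curve in up to 2 points.
Then, checking where it meets the axes: it crosses the x-axis at the gridline x = -1.
Finally, the integer polynomial consistent with all of this is the stated p.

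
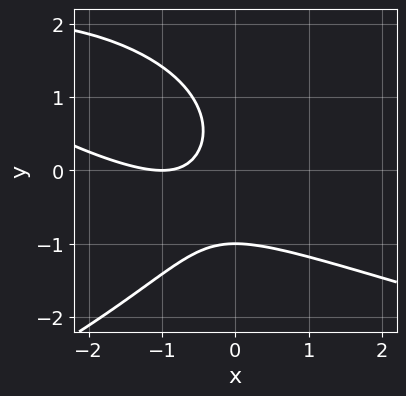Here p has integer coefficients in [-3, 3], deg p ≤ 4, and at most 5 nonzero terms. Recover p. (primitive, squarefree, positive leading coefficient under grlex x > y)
1. Degree: a generic line meets the curve in up to 3 points, so deg p = 3.
2. From the visible intercepts: one y-axis crossing is at y = -1; it meets the x-axis at x = -1 (among the integer gridlines).
3. The integer polynomial consistent with all of this is the stated p.

y^3 + x^2 + 2*x*y + 2*x + 1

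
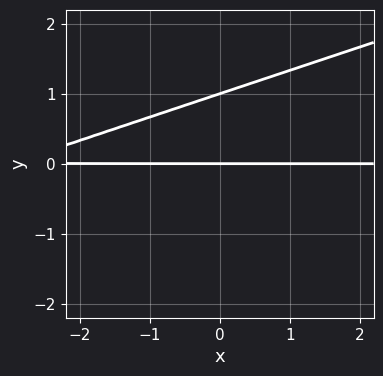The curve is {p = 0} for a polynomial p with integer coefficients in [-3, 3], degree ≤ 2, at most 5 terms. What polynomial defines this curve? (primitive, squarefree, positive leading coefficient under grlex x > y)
x*y - 3*y^2 + 3*y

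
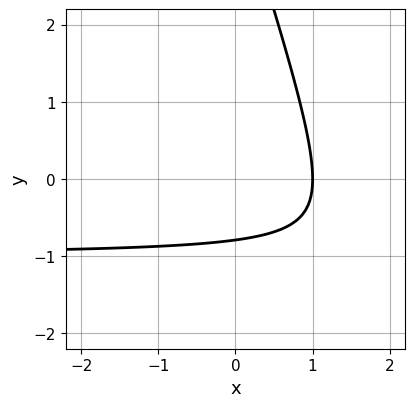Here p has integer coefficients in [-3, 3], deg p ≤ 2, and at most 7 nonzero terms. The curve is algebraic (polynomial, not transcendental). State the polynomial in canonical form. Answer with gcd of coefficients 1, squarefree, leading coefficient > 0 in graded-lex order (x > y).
3*x*y + y^2 + 3*x - 3*y - 3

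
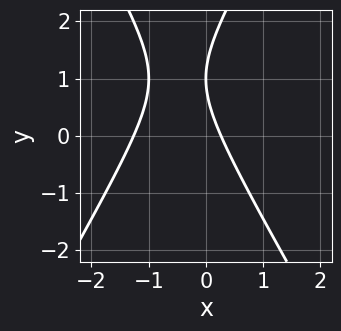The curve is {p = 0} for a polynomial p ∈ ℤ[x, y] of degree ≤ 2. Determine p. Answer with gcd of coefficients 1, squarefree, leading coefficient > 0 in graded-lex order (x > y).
3*x^2 - y^2 + 3*x + 2*y - 1

First, the degree is 2 — a generic line meets the curve in up to 2 points.
Next, observable constraints: it meets the y-axis at y = 1 (among the integer gridlines).
Finally, these observations pin down the coefficients.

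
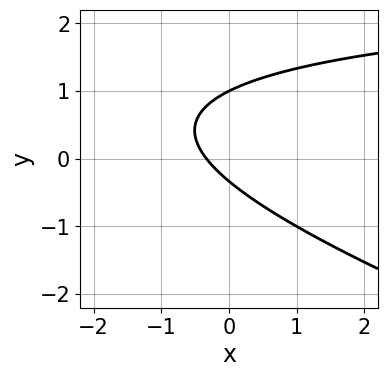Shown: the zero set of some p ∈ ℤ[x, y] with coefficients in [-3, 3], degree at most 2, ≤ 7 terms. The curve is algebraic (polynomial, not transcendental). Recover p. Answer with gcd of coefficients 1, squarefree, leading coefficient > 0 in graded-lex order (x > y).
x*y + 3*y^2 - 3*x - 2*y - 1

(a) The degree is 2 — a generic line meets the curve in up to 2 points.
(b) From the visible intercepts: one y-axis crossing is at y = 1.
(c) Solving for integer coefficients yields p as stated.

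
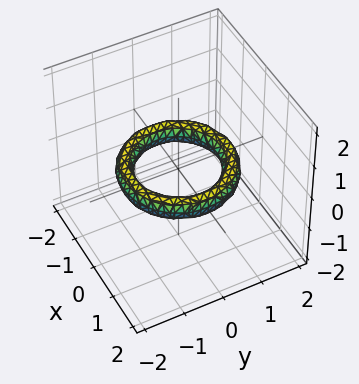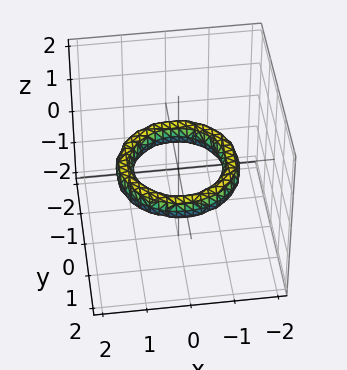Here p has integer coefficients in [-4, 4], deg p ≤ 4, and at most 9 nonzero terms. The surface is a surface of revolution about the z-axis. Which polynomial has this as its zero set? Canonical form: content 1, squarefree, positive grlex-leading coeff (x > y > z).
x^4 + 2*x^2*y^2 + y^4 - 3*x^2 - 3*y^2 + 3*z^2 + 2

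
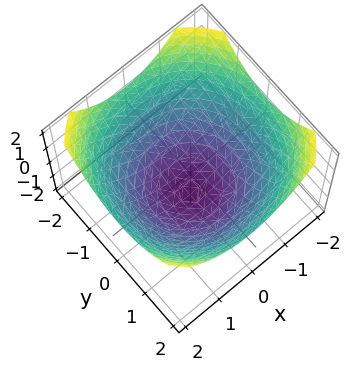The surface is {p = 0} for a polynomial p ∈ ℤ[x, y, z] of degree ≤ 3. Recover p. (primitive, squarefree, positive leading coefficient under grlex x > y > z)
x^2 + y^2 - 2*z - 3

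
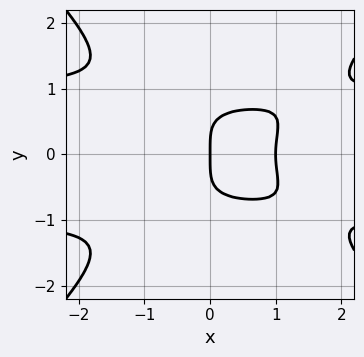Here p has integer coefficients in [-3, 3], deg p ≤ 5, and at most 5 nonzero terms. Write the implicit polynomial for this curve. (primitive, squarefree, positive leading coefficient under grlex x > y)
3*x^2*y^2 - 3*y^4 - 2*x*y^2 - 3*x^2 + 3*x

First, degree: no degree-3 curve has this shape, so deg p = 4.
Then, symmetries: mirror symmetry y ↦ −y ⇒ only even powers of y.
Then, reading off the gridlines: one y-axis crossing is at y = 0; among the integer gridlines, it crosses the x-axis at x ∈ {0, 1}.
Finally, together with the visible shape, these determine p as stated.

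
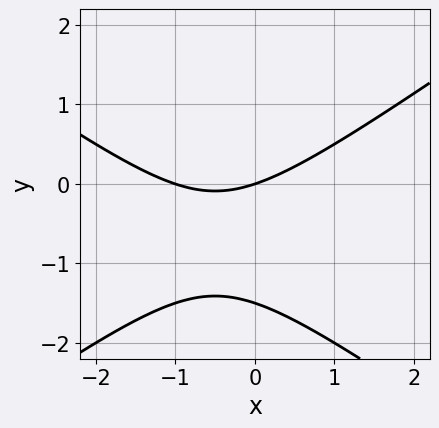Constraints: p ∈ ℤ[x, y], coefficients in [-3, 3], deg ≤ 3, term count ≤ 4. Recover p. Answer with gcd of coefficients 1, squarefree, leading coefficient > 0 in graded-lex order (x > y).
x^2 - 2*y^2 + x - 3*y

1. The degree is 2 — the shape is more complex than any degree-1 curve.
2. From the visible intercepts: one y-axis crossing is at y = 0; the x-axis gridline crossings are at x ∈ {-1, 0}.
3. Assembling these constraints gives the stated polynomial.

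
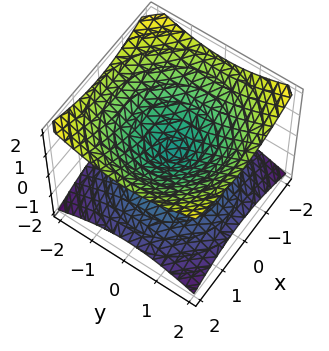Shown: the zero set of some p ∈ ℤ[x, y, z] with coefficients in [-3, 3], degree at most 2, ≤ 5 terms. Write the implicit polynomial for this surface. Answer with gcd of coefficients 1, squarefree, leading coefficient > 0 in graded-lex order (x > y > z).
The degree is 2 — a double cone through the origin; a quadric.
By symmetry, the surface is invariant under rotation about z: p = q(x² + y², z); the z ↦ −z reflection is a symmetry, so z appears only in even powers.
Checking where it meets the axes: it crosses the z-axis at the gridline z = 0; it meets the x-axis at x = 0 (among the integer gridlines); a circular section at z = -1 has radius between 1 and 2; one y-axis crossing is at y = 0.
Fitting integer coefficients to these (and the overall shape) gives p.

x^2 + y^2 - 2*z^2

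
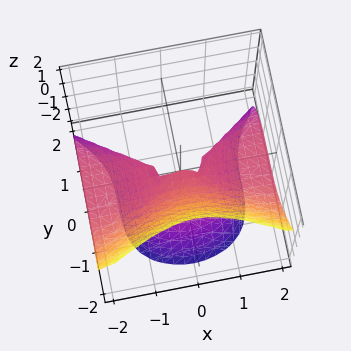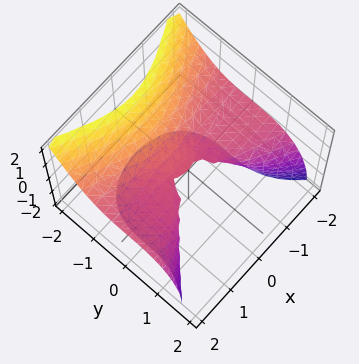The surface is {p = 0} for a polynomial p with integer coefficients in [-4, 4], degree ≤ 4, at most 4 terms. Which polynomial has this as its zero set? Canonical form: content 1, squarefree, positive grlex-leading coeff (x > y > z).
(a) Degree: no degree-2 surface has this shape, so deg p = 3.
(b) Checking where it meets the axes: it crosses the y-axis at the gridline y = 0; every point of the x-axis in the box is on the surface.
(c) Matching integer coefficients to the picture gives p.

x^2*z + y^3 + z^2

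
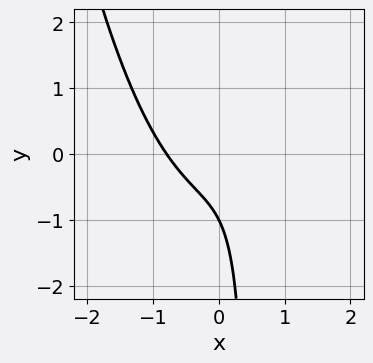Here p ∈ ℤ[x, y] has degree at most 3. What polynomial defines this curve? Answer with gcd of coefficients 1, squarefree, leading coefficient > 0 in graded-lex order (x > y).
(a) Degree: a generic line meets the curve in up to 3 points, so deg p = 3.
(b) Reading off the gridlines: it crosses the y-axis at the gridline y = -1.
(c) Solving for integer coefficients yields p as stated.

2*x^3 - 2*x*y + y + 1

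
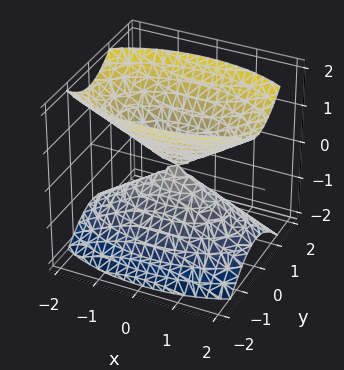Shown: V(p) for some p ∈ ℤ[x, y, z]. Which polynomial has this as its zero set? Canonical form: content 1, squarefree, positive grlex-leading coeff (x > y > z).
1. I count 2 distinct pieces. Treating them together as one polynomial.
2. deg p = 2. Two nappes meeting at a single point; a quadric.
3. Symmetries: it's symmetric under x → −x, forcing even powers of x; the y ↦ −y reflection is a symmetry, so y appears only in even powers; the z ↦ −z reflection is a symmetry, so z appears only in even powers.
4. Observable constraints: one y-axis crossing is at y = 0; one x-axis crossing is at x = 0.
5. Putting this together gives p.

x^2 + 3*y^2 - 2*z^2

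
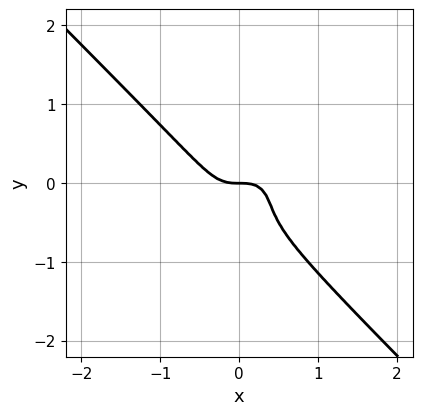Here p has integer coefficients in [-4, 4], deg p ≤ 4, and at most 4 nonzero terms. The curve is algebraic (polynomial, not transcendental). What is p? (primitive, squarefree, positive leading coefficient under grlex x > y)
3*x^3 + 3*y^3 + 2*y^2 + y

The degree is 3 — a generic line meets the curve in up to 3 points.
Reading off the gridlines: it crosses the x-axis at the gridline x = 0; it meets the y-axis at y = 0 (among the integer gridlines).
Putting this together gives p.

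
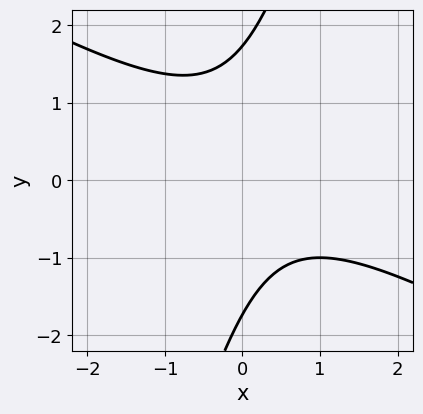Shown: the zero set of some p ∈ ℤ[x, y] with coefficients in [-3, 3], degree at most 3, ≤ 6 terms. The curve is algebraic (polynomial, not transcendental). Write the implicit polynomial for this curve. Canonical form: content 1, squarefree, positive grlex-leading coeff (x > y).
The degree is 2 — no degree-1 curve has this shape.
Reading off the gridlines: it misses every integer gridline on the x-axis.
Matching integer coefficients to the picture gives p.

2*x^2 + 3*x*y - y^2 - x + 3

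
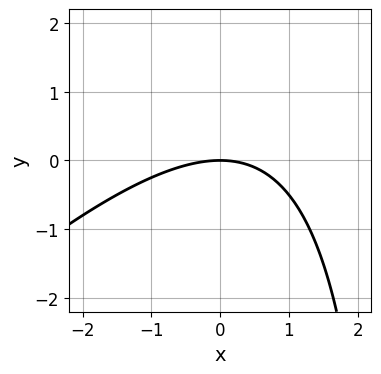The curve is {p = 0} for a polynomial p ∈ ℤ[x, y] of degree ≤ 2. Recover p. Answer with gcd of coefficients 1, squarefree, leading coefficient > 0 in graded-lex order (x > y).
x^2 - x*y + 3*y

(a) The degree is 2 — a generic line meets the curve in up to 2 points.
(b) Against the integer gridlines: it meets the y-axis at y = 0 (among the integer gridlines); it crosses the x-axis at the gridline x = 0.
(c) Assembling these constraints gives the stated polynomial.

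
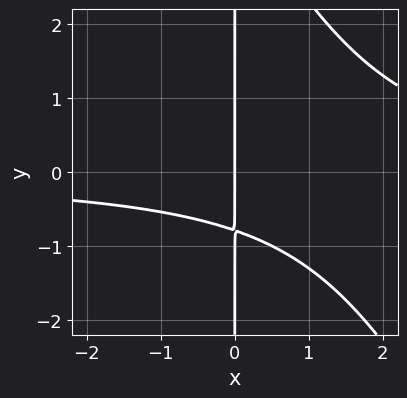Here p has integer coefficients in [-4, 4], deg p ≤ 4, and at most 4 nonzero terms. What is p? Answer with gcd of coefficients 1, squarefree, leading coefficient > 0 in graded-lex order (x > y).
First, the degree is 3 — no degree-2 curve has this shape.
Next, reading off the gridlines: it crosses the x-axis at the gridline x = 0; every point of the y-axis in the box is on the curve.
Finally, matching integer coefficients to the picture gives p.

2*x^2*y + x*y^2 - 3*x*y - 3*x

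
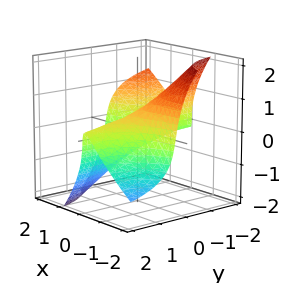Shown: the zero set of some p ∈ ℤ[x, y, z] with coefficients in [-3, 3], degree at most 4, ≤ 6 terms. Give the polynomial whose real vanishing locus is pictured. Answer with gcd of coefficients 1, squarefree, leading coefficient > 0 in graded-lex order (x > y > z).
3*x^2*y - 3*x*y*z + 2*z^3 + 3*x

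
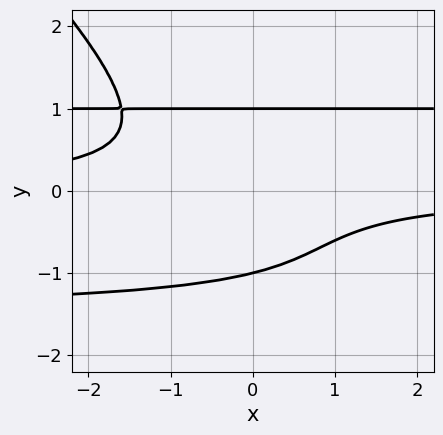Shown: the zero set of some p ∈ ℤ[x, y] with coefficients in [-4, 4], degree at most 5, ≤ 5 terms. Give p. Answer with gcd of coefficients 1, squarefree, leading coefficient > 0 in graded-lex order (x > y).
2*x*y^3 + 2*y^4 + x*y^2 - 3*x*y - 2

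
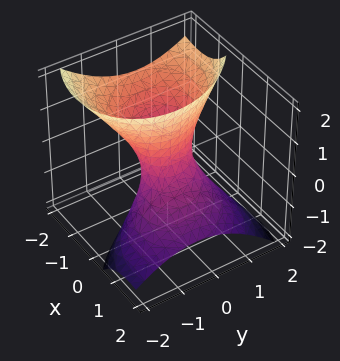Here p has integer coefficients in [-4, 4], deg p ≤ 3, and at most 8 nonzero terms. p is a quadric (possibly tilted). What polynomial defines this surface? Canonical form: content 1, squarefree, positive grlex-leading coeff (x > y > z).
2*x^2 + x*y + 3*x*z + 2*y^2 - z^2 - 1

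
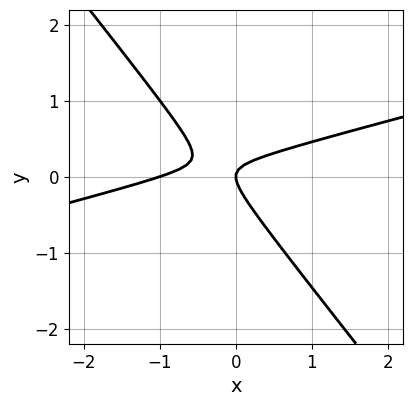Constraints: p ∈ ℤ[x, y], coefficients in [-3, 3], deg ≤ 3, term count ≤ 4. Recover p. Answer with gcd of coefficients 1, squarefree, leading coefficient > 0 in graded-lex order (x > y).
x^2 - 3*x*y - 3*y^2 + x

(a) deg p = 2.
(b) Reading off the gridlines: one y-axis crossing is at y = 0; the x-axis gridline crossings are at x ∈ {-1, 0}.
(c) Assembling these constraints gives the stated polynomial.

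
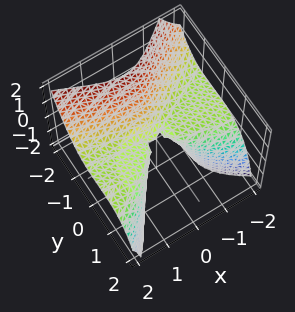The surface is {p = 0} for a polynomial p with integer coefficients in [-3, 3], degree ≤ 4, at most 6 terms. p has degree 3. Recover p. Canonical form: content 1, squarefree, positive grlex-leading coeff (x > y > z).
2*x^2*z - x*y^2 + 2*y^3 + z^2

First, deg p = 3. The shape is more complex than any degree-2 surface.
Then, observable constraints: it crosses the z-axis at the gridline z = 0; every point of the x-axis in the box is on the surface; it meets the y-axis at y = 0 (among the integer gridlines).
Finally, together with the visible shape, these determine p as stated.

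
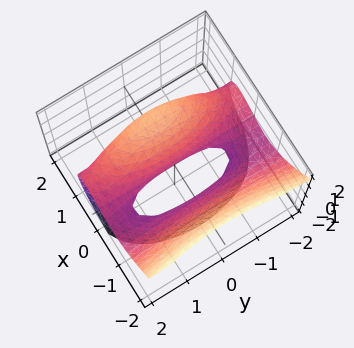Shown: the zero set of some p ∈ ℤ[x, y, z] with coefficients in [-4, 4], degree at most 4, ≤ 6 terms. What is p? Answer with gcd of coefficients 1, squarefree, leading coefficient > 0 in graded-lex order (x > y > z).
First, the degree is 3 — no degree-2 surface has this shape.
Then, reading off the gridlines: every point of the y-axis in the box is on the surface; among the integer gridlines, it crosses the x-axis at x ∈ {-1, 0, 1}; one z-axis crossing is at z = 0.
Finally, these observations pin down the coefficients.

3*x^3 + y^2*z - 3*x*z + 2*z^2 - 3*x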